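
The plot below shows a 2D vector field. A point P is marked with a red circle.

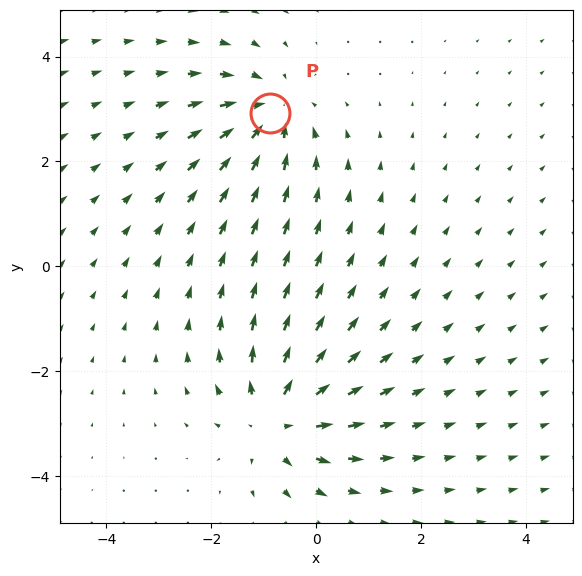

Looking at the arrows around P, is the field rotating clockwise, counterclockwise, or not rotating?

Near P at (-0.9, 2.9) the arrows show no circulation. The curl there is ≈0.

not rotating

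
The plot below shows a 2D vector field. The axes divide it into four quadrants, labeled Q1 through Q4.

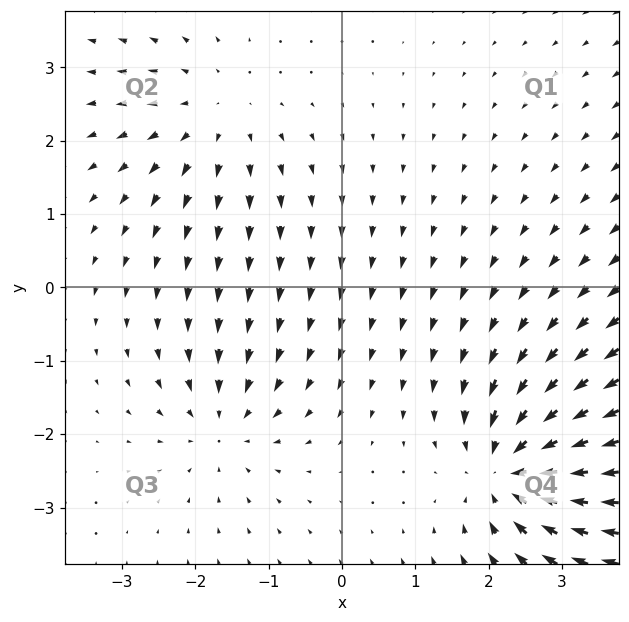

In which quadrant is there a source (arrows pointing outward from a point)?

Q2

The source sits at approximately (-1.7, 2.3), which lies in quadrant Q2. The divergence there is about +3, positive as expected for a source.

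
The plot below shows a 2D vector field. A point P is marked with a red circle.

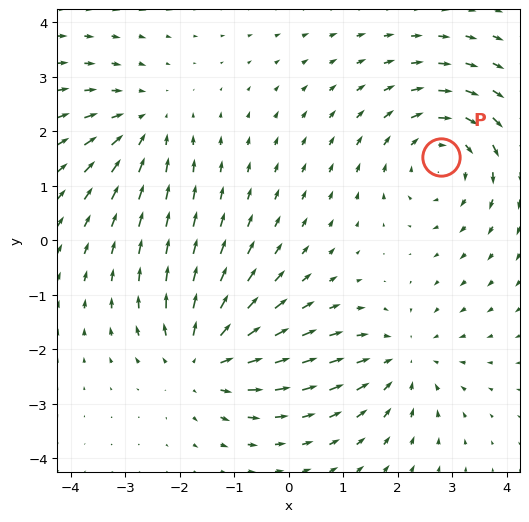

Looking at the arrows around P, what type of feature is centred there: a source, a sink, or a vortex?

At P (2.8, 1.5) the arrows circulate clockwise. Divergence ≈0, curl about -3 — near-zero divergence with nonzero curl is a vortex.

vortex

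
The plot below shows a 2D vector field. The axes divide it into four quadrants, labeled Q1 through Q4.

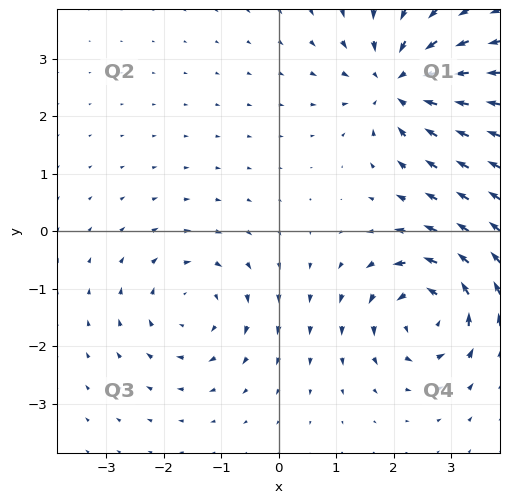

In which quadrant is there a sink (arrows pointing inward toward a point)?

Q1

The sink sits at approximately (2.1, 2.6), which lies in quadrant Q1. The divergence there is about -6, negative as expected for a sink.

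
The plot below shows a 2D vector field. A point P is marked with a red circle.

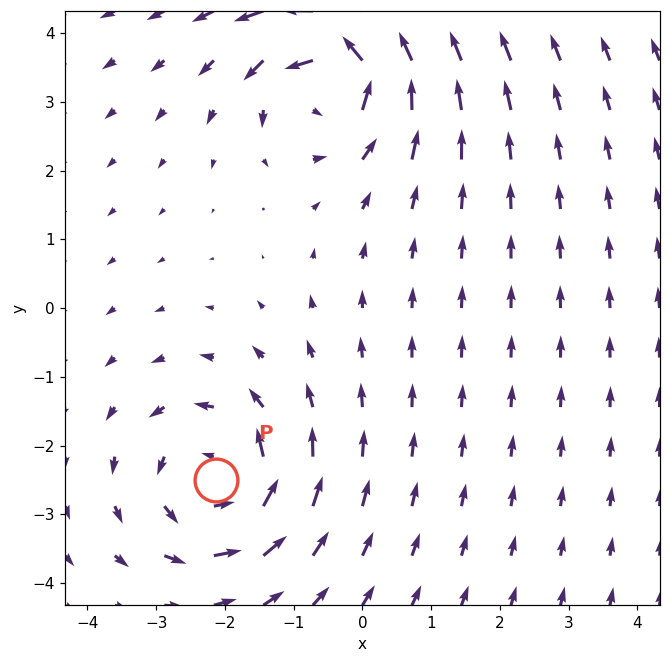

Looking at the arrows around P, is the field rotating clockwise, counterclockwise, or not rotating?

counterclockwise

Near P at (-2.1, -2.5) the arrows circulate counterclockwise. The curl (z-component) there is about +5; positive curl means counterclockwise rotation.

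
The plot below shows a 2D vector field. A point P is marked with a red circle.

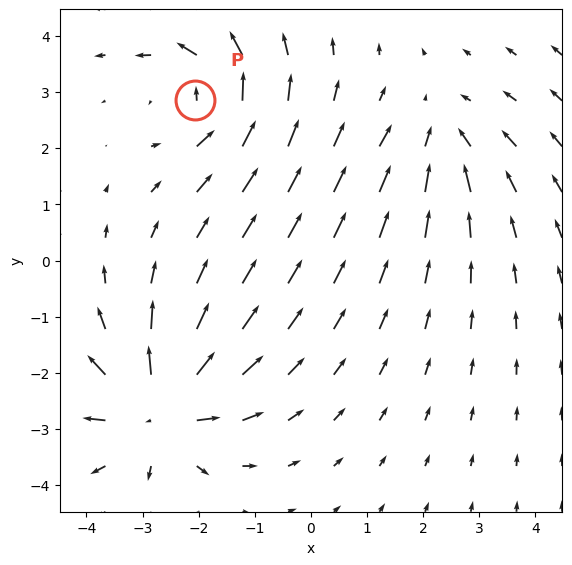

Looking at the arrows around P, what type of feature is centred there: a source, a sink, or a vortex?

At P (-2.1, 2.9) the arrows circulate counterclockwise. Divergence ≈0, curl about +4 — near-zero divergence with nonzero curl is a vortex.

vortex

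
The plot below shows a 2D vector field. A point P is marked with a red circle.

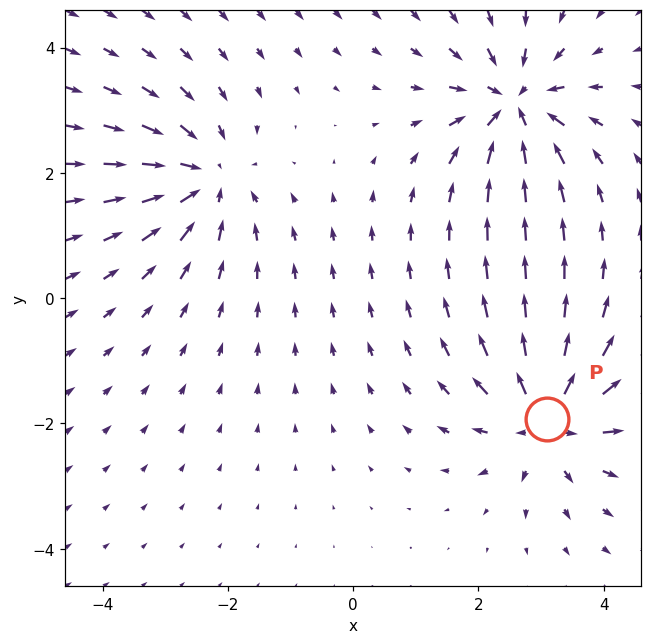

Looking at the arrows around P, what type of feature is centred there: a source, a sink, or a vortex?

At P (3.1, -1.9) the arrows spread outward. Divergence about +4, curl ≈0 — positive divergence with near-zero curl is a source.

source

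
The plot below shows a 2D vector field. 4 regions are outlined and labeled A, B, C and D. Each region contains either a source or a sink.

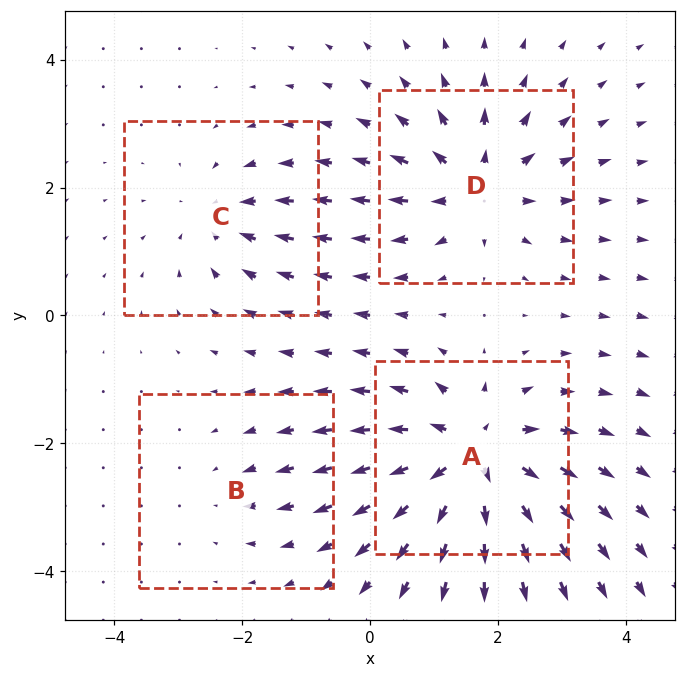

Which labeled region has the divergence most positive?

A

Divergence at each region's feature centre — A: about +7, B: about -2, C: about -3, D: about +5. Region A is most positive.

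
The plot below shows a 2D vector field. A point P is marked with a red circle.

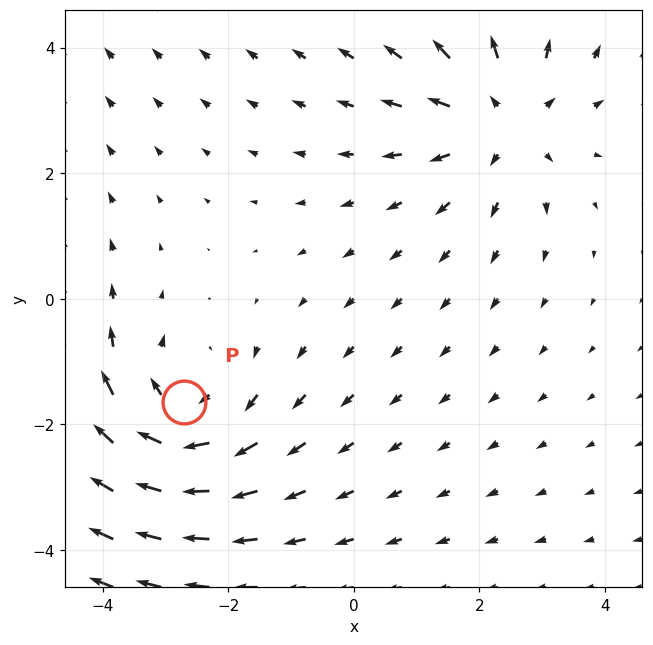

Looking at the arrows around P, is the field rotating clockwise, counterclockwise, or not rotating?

clockwise

Near P at (-2.7, -1.6) the arrows circulate clockwise. The curl (z-component) there is about -3; negative curl means clockwise rotation.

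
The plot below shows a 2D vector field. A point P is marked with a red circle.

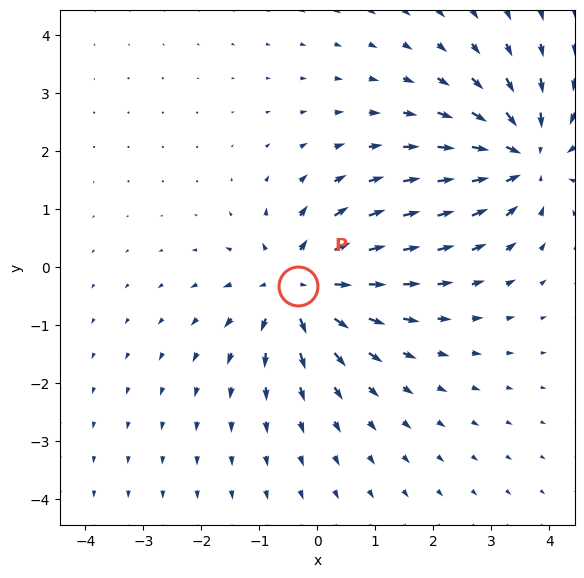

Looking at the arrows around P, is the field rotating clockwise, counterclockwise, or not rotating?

Near P at (-0.3, -0.3) the arrows show no circulation. The curl there is ≈0.

not rotating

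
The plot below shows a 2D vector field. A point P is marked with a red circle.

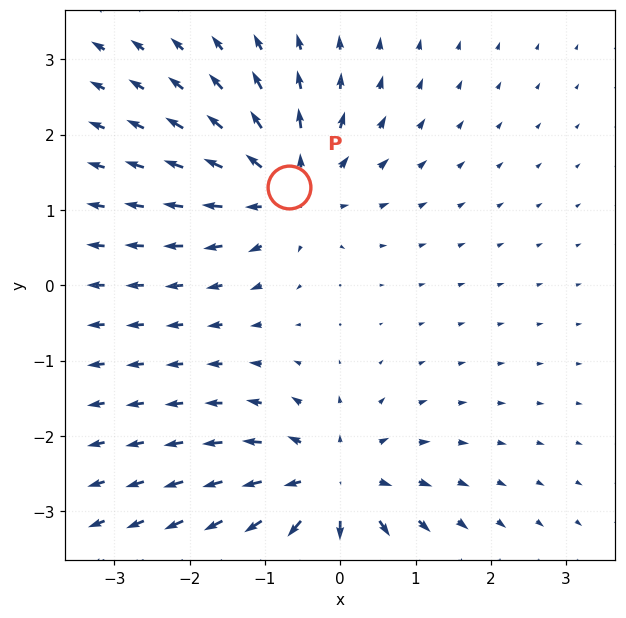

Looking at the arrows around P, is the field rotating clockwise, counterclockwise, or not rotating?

Near P at (-0.7, 1.3) the arrows show no circulation. The curl there is ≈0.

not rotating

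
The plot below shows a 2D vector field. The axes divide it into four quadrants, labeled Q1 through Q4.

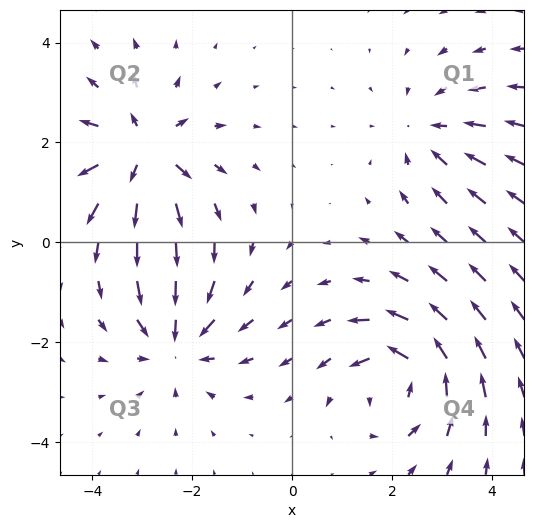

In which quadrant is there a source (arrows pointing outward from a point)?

The source sits at approximately (-3.0, 1.8), which lies in quadrant Q2. The divergence there is about +6, positive as expected for a source.

Q2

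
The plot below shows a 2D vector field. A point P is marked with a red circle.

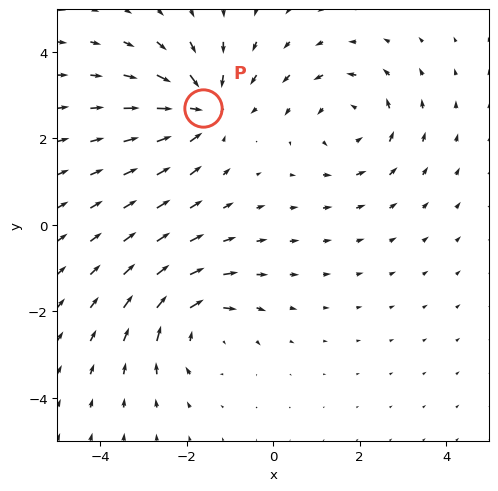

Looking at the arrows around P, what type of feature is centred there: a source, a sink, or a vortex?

At P (-1.6, 2.7) the arrows converge inward. Divergence about -5, curl ≈0 — negative divergence with near-zero curl is a sink.

sink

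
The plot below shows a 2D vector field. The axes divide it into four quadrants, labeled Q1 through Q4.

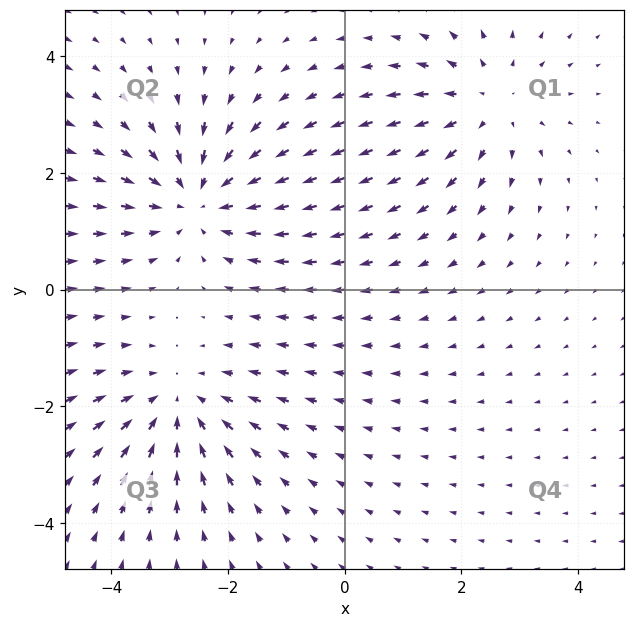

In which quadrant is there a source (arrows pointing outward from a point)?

Q1

The source sits at approximately (2.4, 3.2), which lies in quadrant Q1. The divergence there is about +3, positive as expected for a source.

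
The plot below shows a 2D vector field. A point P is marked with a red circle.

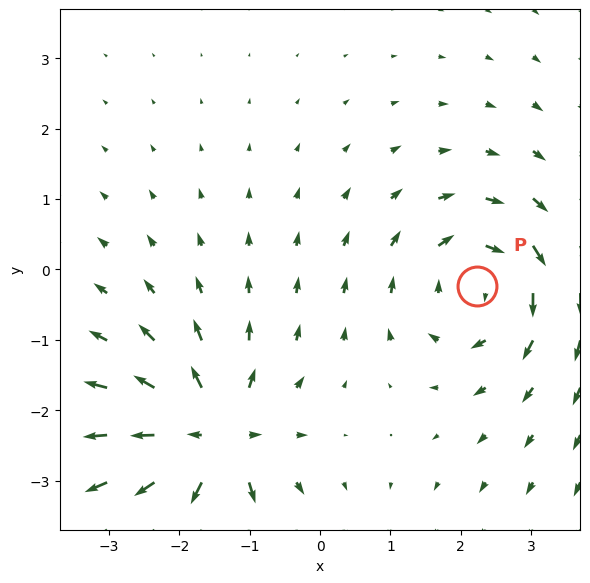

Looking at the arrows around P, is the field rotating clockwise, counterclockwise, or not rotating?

Near P at (2.2, -0.2) the arrows circulate clockwise. The curl (z-component) there is about -4; negative curl means clockwise rotation.

clockwise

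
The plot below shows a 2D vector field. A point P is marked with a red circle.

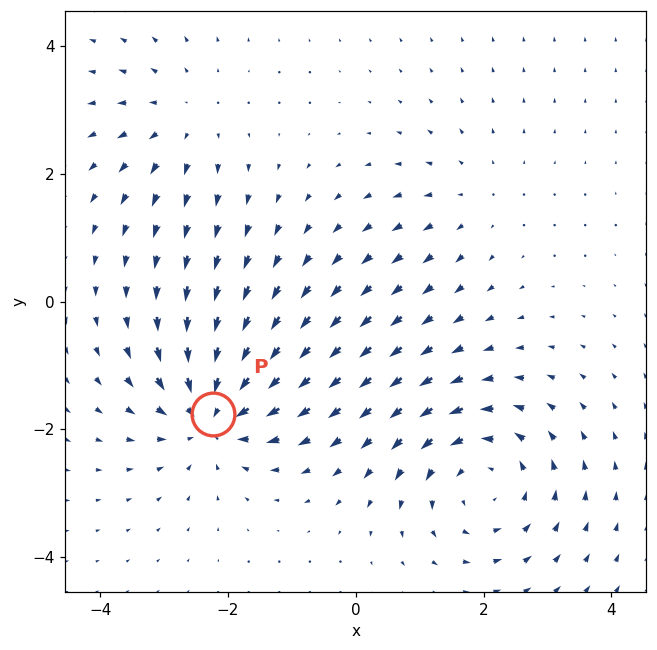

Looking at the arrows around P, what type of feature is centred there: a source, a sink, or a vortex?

sink

At P (-2.2, -1.8) the arrows converge inward. Divergence about -6, curl ≈0 — negative divergence with near-zero curl is a sink.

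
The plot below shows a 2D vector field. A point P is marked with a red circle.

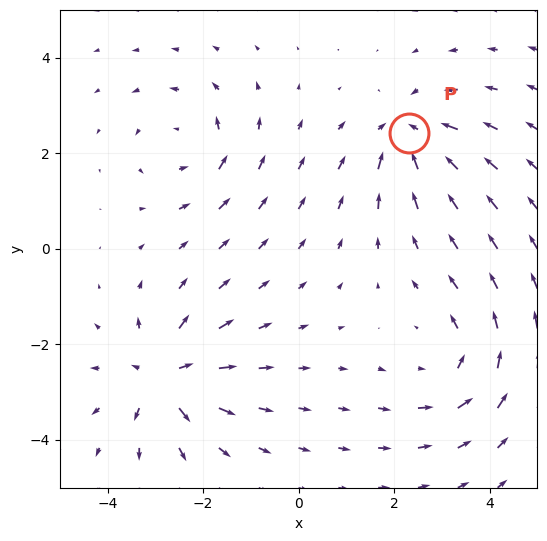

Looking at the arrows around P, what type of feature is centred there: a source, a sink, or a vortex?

At P (2.3, 2.4) the arrows converge inward. Divergence about -5, curl ≈0 — negative divergence with near-zero curl is a sink.

sink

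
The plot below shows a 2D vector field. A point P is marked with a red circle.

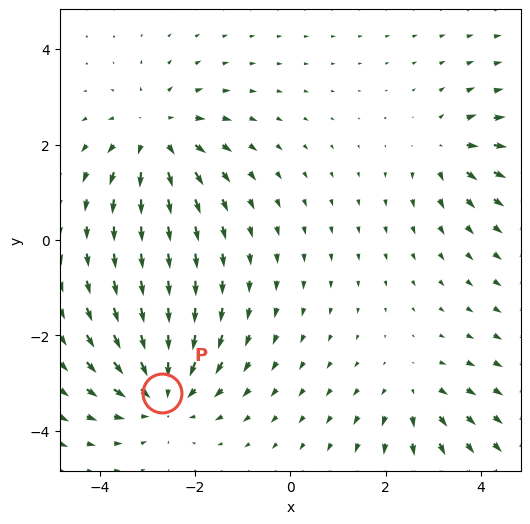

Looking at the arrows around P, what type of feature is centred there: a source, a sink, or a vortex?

sink

At P (-2.7, -3.2) the arrows converge inward. Divergence about -5, curl ≈0 — negative divergence with near-zero curl is a sink.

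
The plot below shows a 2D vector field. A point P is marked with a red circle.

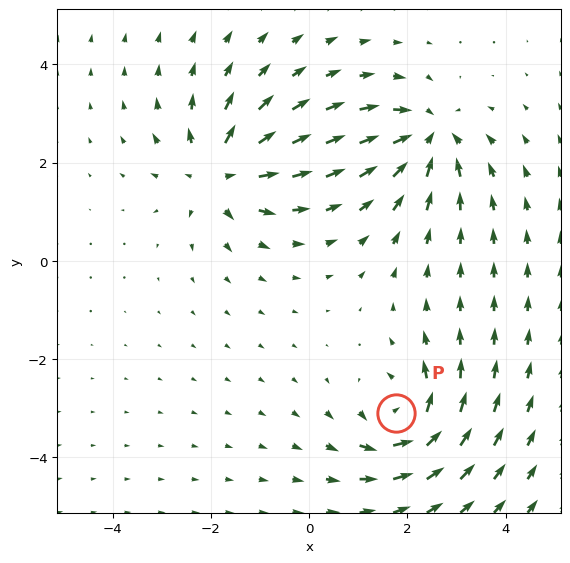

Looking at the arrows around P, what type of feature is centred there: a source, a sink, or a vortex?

At P (1.8, -3.1) the arrows circulate counterclockwise. Divergence ≈0, curl about +5 — near-zero divergence with nonzero curl is a vortex.

vortex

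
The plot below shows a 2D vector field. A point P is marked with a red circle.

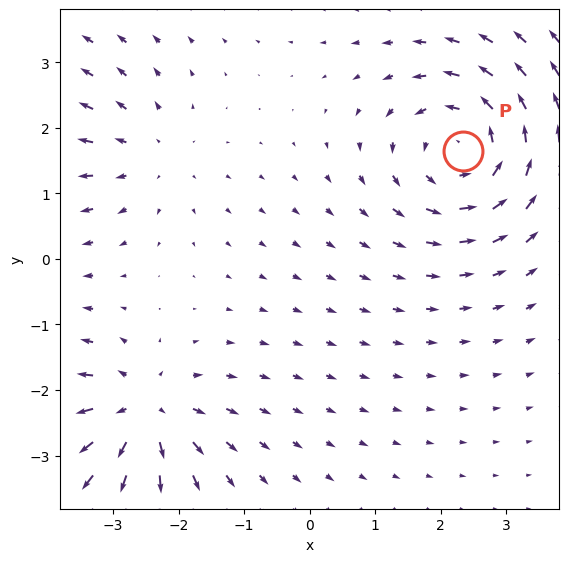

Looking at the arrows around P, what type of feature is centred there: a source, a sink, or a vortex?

At P (2.3, 1.7) the arrows circulate counterclockwise. Divergence ≈0, curl about +5 — near-zero divergence with nonzero curl is a vortex.

vortex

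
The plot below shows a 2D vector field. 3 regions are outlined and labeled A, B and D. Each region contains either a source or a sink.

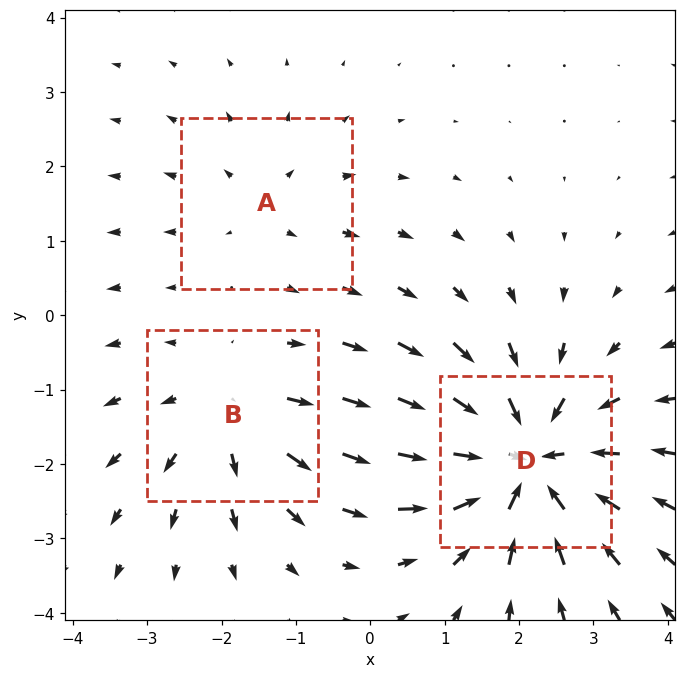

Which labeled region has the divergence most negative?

Divergence at each region's feature centre — A: about +2, B: about +3, D: about -5. Region D is most negative.

D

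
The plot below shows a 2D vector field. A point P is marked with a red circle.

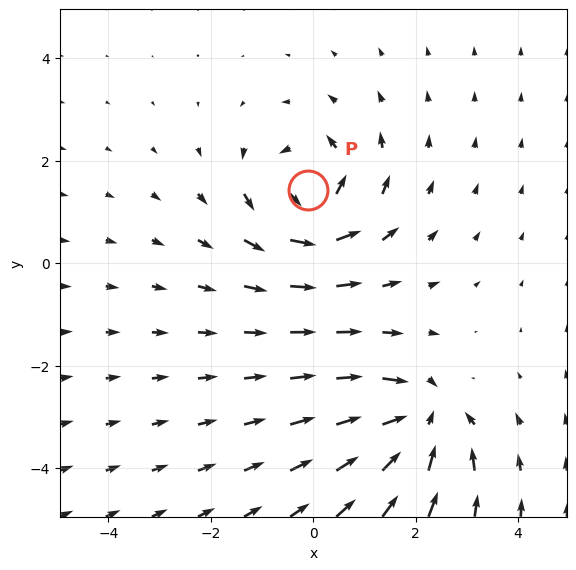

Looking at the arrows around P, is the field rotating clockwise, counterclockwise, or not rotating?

counterclockwise

Near P at (-0.1, 1.4) the arrows circulate counterclockwise. The curl (z-component) there is about +5; positive curl means counterclockwise rotation.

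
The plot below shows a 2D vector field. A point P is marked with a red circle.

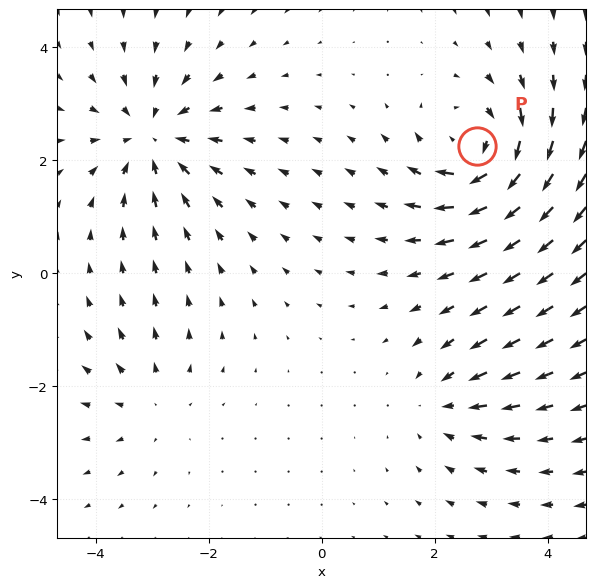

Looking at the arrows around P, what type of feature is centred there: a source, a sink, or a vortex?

vortex

At P (2.8, 2.2) the arrows circulate clockwise. Divergence ≈0, curl about -5 — near-zero divergence with nonzero curl is a vortex.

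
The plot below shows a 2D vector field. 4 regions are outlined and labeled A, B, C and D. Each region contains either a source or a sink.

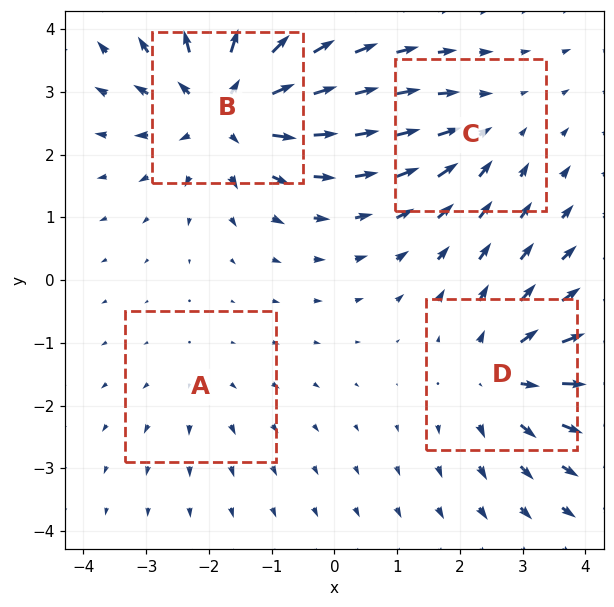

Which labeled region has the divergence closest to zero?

A

Divergence at each region's feature centre — A: about +2, B: about +7, C: about -3, D: about +5. Region A is closest to zero.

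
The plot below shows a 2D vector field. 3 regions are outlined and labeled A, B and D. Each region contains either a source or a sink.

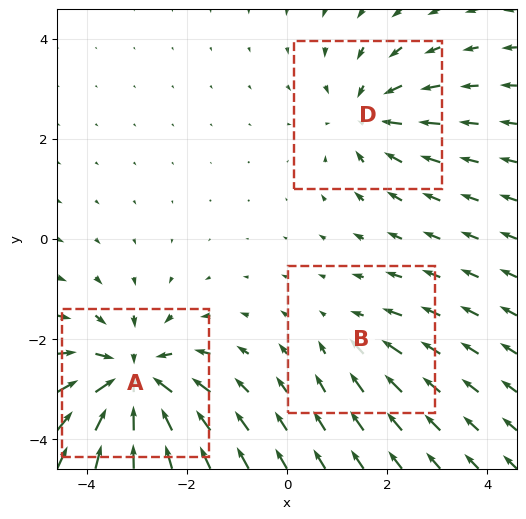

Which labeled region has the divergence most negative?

A

Divergence at each region's feature centre — A: about -5, B: about -2, D: about -3. Region A is most negative.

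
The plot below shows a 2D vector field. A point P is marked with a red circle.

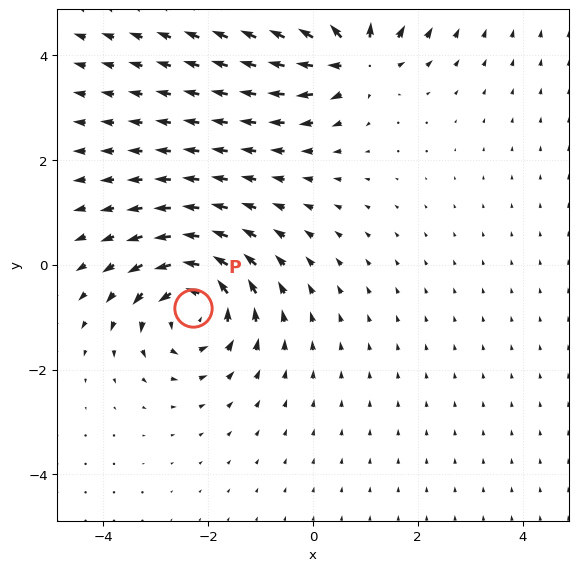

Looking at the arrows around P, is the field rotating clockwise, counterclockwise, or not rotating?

counterclockwise

Near P at (-2.3, -0.8) the arrows circulate counterclockwise. The curl (z-component) there is about +4; positive curl means counterclockwise rotation.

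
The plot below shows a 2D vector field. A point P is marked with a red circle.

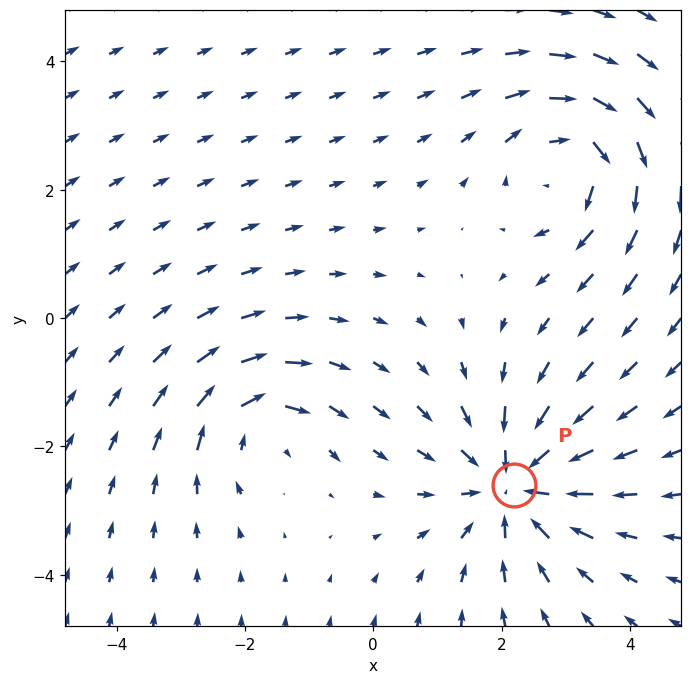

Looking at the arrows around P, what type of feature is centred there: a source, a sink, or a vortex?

At P (2.2, -2.6) the arrows converge inward. Divergence about -5, curl ≈0 — negative divergence with near-zero curl is a sink.

sink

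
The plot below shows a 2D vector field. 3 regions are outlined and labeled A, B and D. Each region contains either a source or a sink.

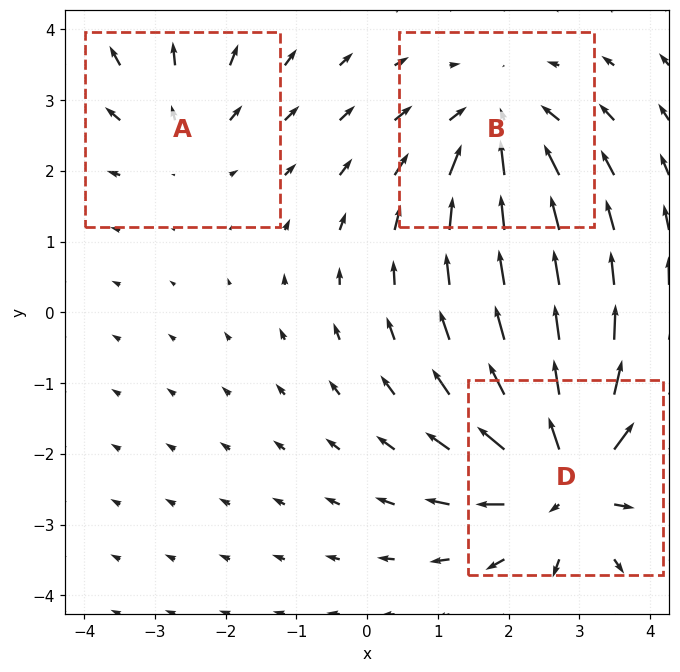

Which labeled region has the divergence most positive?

D

Divergence at each region's feature centre — A: about +2, B: about -3, D: about +4. Region D is most positive.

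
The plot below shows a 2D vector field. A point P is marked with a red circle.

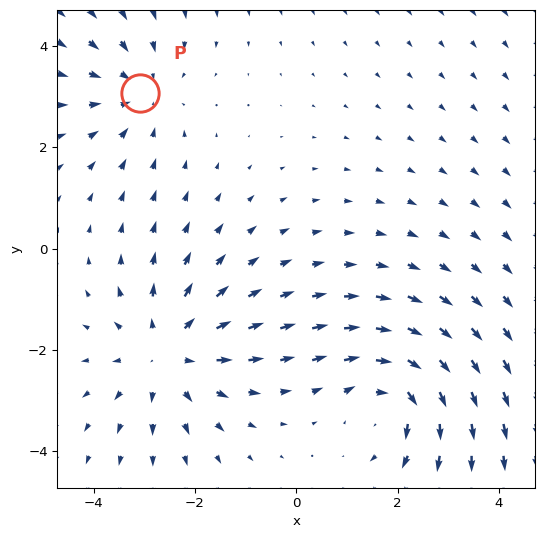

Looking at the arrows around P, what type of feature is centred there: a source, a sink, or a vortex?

sink

At P (-3.1, 3.1) the arrows converge inward. Divergence about -3, curl ≈0 — negative divergence with near-zero curl is a sink.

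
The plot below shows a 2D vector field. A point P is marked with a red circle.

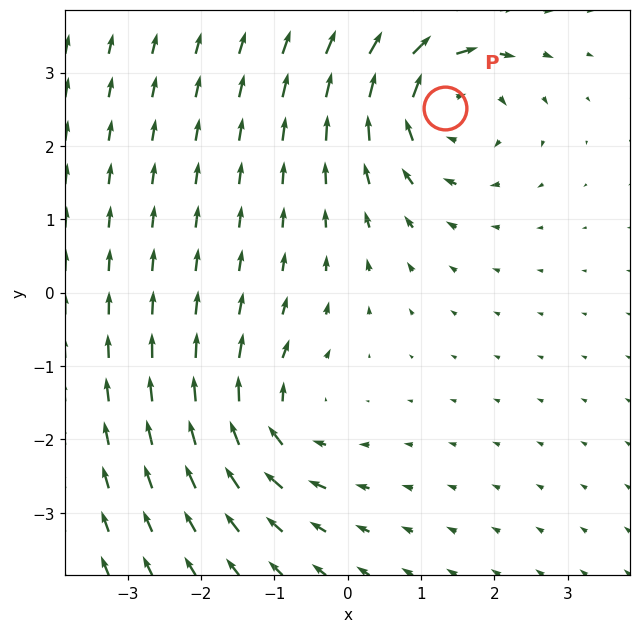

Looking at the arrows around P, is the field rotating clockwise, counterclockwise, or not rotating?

clockwise

Near P at (1.3, 2.5) the arrows circulate clockwise. The curl (z-component) there is about -5; negative curl means clockwise rotation.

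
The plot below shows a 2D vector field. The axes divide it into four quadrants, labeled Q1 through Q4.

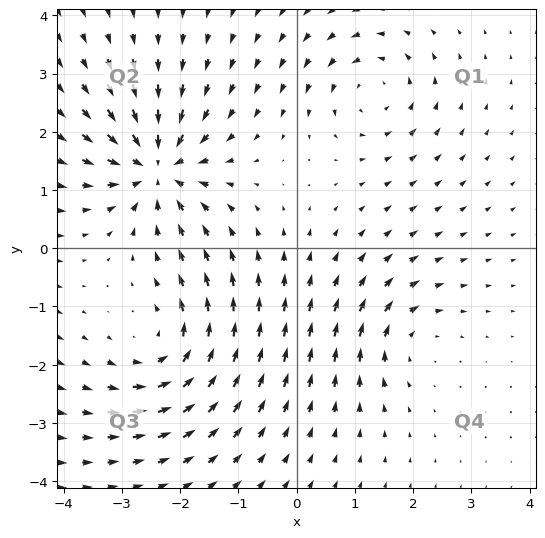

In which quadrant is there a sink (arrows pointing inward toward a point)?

Q2

The sink sits at approximately (-2.4, 1.4), which lies in quadrant Q2. The divergence there is about -7, negative as expected for a sink.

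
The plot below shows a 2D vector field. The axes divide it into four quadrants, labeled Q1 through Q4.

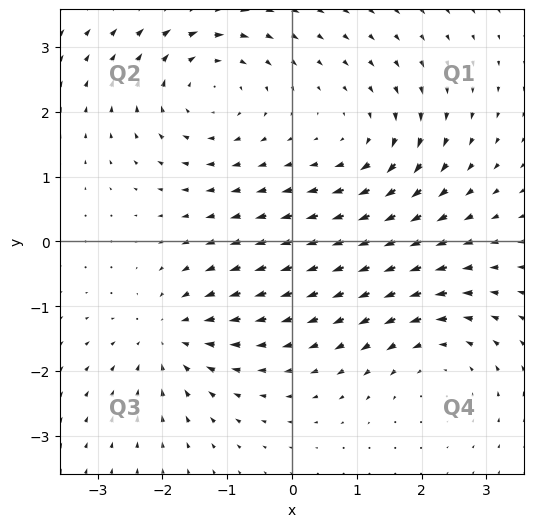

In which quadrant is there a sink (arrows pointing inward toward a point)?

Q3

The sink sits at approximately (-1.9, -1.5), which lies in quadrant Q3. The divergence there is about -4, negative as expected for a sink.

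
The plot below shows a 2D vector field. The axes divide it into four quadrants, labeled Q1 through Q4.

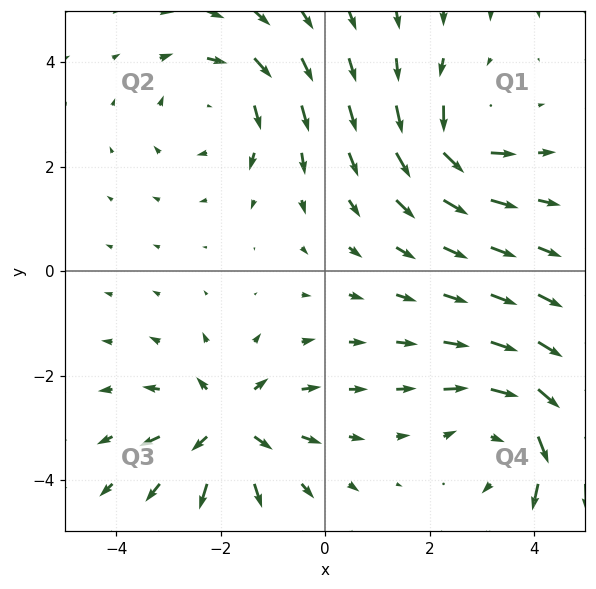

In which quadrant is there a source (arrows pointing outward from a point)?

The source sits at approximately (-1.9, -3.0), which lies in quadrant Q3. The divergence there is about +5, positive as expected for a source.

Q3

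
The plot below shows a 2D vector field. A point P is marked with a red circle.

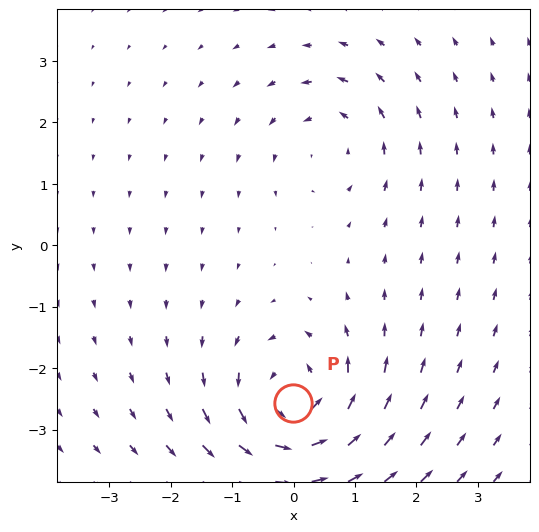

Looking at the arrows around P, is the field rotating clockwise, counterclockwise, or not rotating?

counterclockwise

Near P at (-0.0, -2.6) the arrows circulate counterclockwise. The curl (z-component) there is about +5; positive curl means counterclockwise rotation.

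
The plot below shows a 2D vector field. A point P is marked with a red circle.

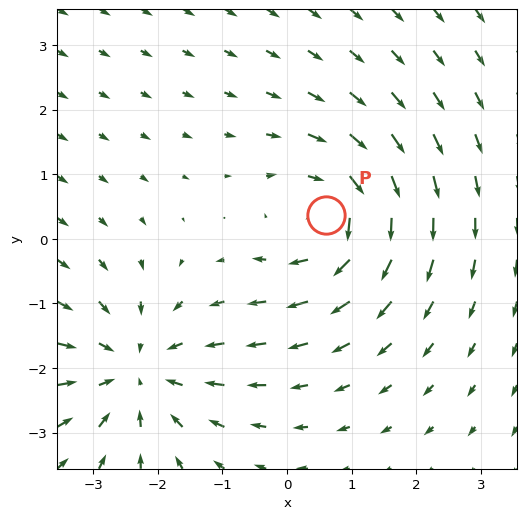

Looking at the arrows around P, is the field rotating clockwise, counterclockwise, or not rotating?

Near P at (0.6, 0.4) the arrows circulate clockwise. The curl (z-component) there is about -4; negative curl means clockwise rotation.

clockwise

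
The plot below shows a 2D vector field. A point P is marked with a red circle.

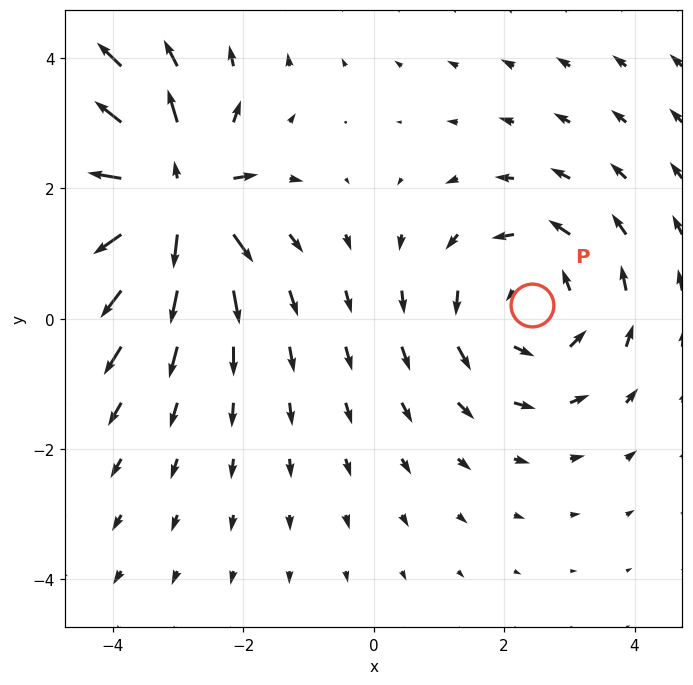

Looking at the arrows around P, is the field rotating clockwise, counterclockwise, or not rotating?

Near P at (2.4, 0.2) the arrows circulate counterclockwise. The curl (z-component) there is about +3; positive curl means counterclockwise rotation.

counterclockwise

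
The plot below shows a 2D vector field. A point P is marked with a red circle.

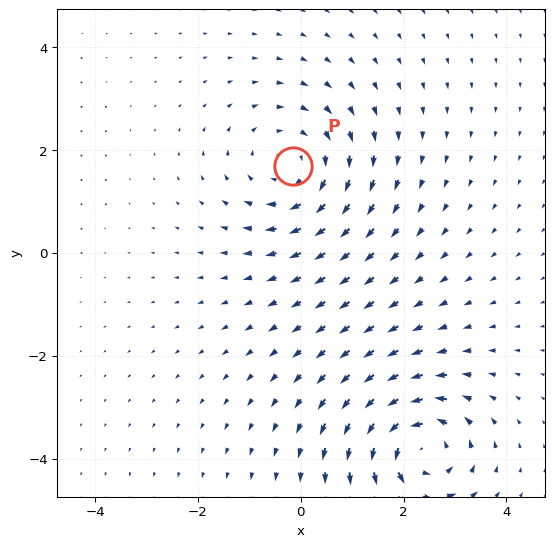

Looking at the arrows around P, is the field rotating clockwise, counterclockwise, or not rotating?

Near P at (-0.1, 1.7) the arrows circulate clockwise. The curl (z-component) there is about -4; negative curl means clockwise rotation.

clockwise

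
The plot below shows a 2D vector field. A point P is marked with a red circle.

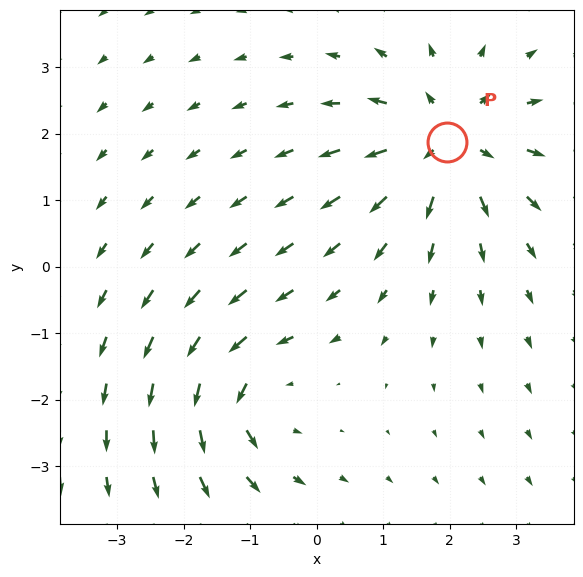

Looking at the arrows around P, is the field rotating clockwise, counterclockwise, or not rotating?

Near P at (2.0, 1.9) the arrows show no circulation. The curl there is ≈0.

not rotating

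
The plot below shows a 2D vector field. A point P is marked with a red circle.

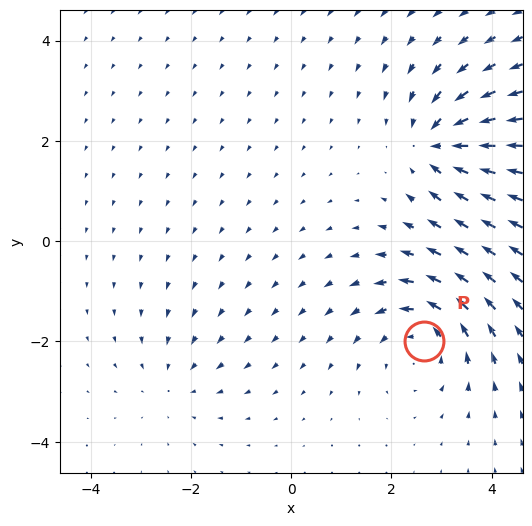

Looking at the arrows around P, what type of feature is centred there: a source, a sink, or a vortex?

vortex

At P (2.6, -2.0) the arrows circulate counterclockwise. Divergence ≈0, curl about +4 — near-zero divergence with nonzero curl is a vortex.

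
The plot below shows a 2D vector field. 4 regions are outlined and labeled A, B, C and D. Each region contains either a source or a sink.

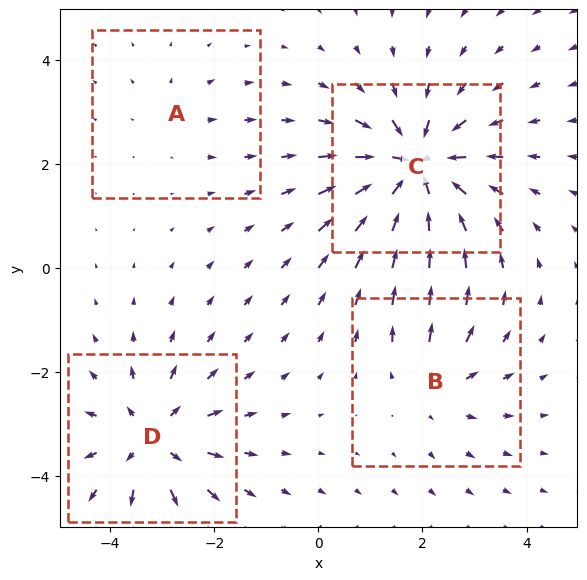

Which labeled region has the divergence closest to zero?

Divergence at each region's feature centre — A: about +2, B: about +3, C: about -7, D: about +5. Region A is closest to zero.

A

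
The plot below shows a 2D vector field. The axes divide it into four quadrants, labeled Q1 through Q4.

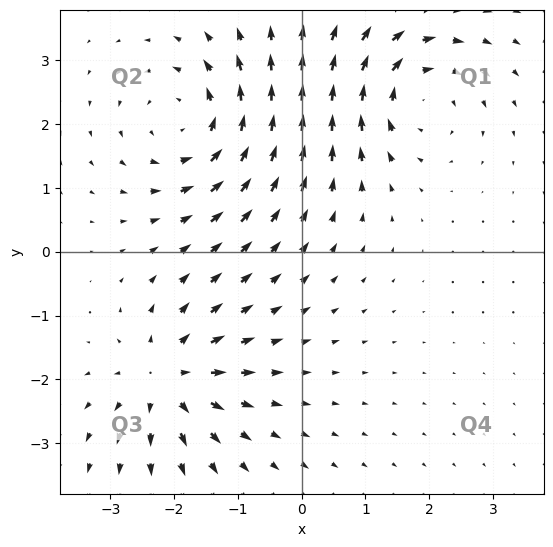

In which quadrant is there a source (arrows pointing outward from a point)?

The source sits at approximately (-2.1, -2.0), which lies in quadrant Q3. The divergence there is about +4, positive as expected for a source.

Q3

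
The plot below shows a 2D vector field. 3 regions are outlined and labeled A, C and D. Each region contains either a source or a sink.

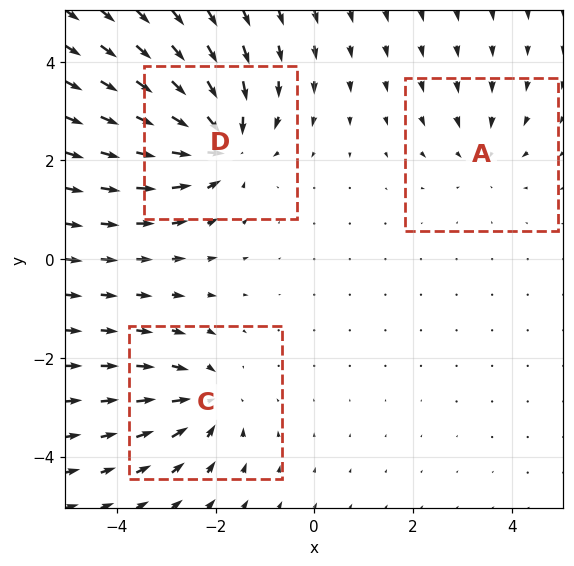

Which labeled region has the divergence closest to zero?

A

Divergence at each region's feature centre — A: about -2, C: about -3, D: about -5. Region A is closest to zero.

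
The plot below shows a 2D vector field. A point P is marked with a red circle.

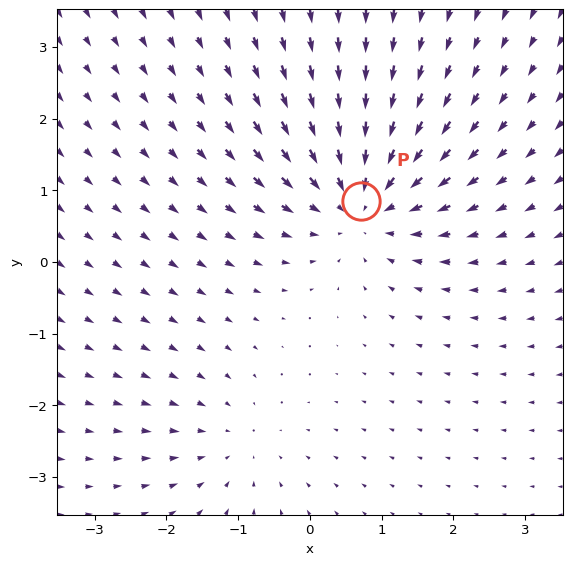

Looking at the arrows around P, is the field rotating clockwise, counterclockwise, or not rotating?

Near P at (0.7, 0.9) the arrows show no circulation. The curl there is ≈0.

not rotating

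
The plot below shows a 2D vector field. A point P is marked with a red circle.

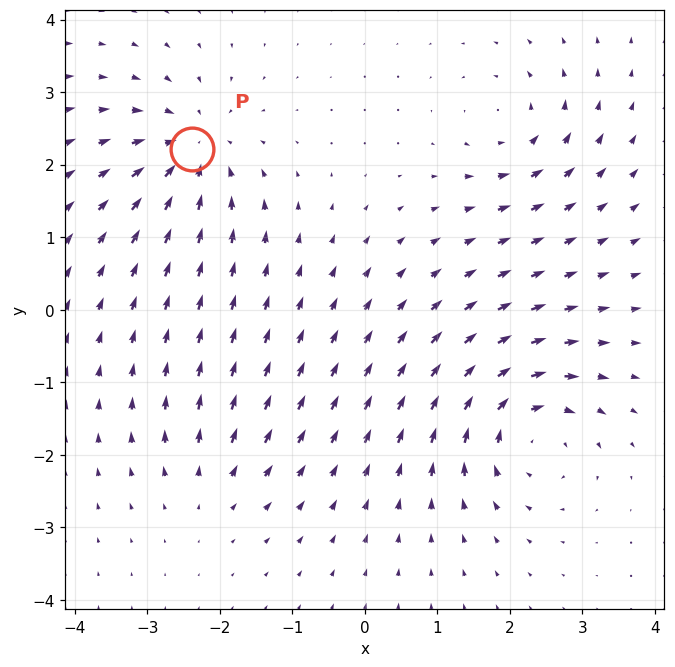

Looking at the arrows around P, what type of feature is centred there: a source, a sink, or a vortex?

At P (-2.4, 2.2) the arrows converge inward. Divergence about -6, curl ≈0 — negative divergence with near-zero curl is a sink.

sink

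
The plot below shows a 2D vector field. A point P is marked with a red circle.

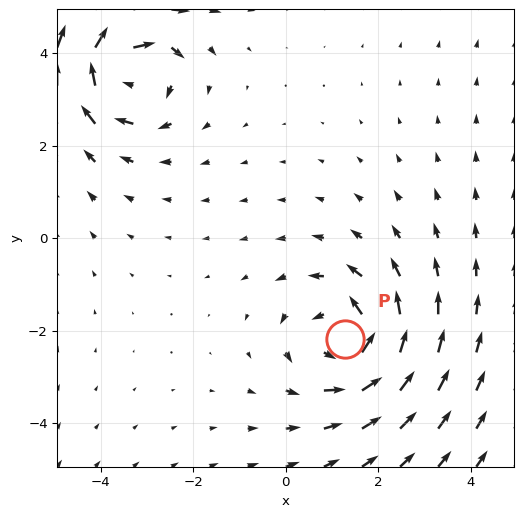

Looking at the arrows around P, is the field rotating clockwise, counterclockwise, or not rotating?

counterclockwise

Near P at (1.3, -2.2) the arrows circulate counterclockwise. The curl (z-component) there is about +3; positive curl means counterclockwise rotation.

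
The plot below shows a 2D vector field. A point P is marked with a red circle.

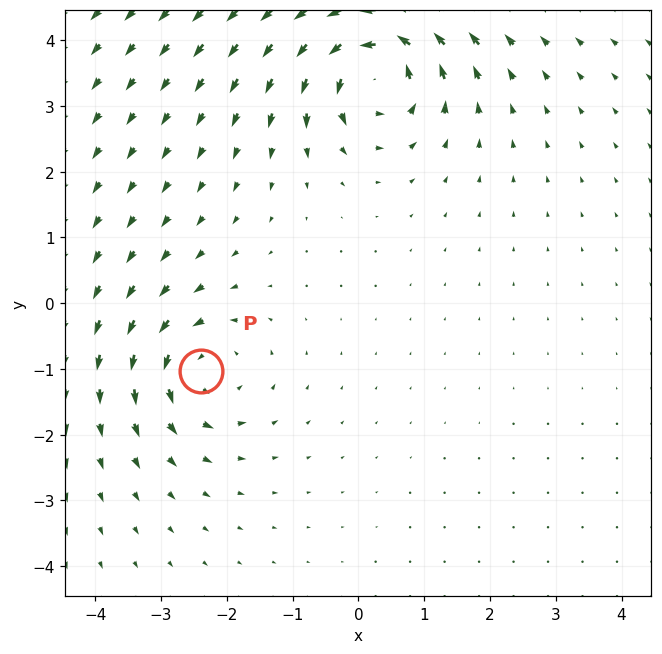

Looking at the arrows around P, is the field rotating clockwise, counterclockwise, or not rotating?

counterclockwise

Near P at (-2.4, -1.0) the arrows circulate counterclockwise. The curl (z-component) there is about +4; positive curl means counterclockwise rotation.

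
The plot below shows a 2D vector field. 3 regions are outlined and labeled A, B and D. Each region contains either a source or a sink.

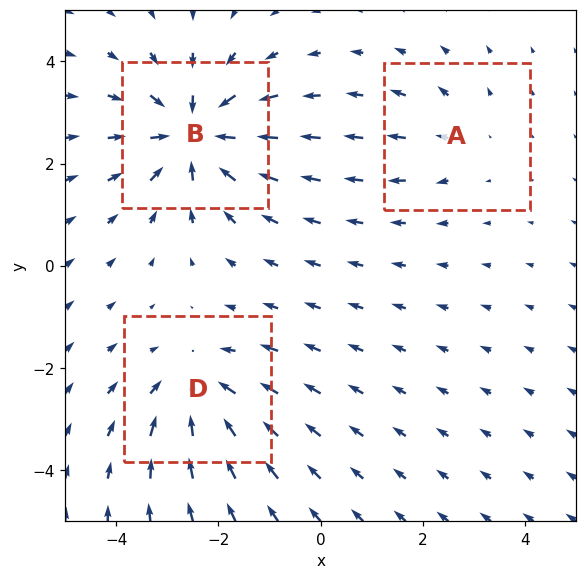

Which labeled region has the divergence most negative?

B

Divergence at each region's feature centre — A: about +2, B: about -5, D: about -3. Region B is most negative.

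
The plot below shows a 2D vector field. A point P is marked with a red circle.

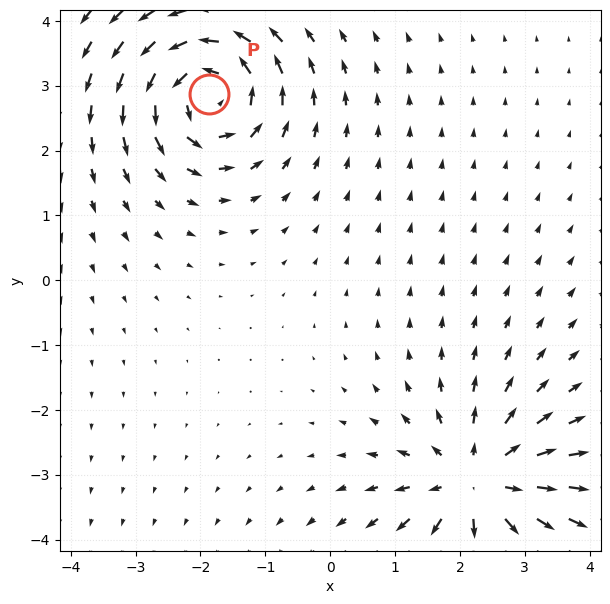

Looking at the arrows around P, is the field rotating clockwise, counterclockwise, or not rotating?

Near P at (-1.9, 2.9) the arrows circulate counterclockwise. The curl (z-component) there is about +6; positive curl means counterclockwise rotation.

counterclockwise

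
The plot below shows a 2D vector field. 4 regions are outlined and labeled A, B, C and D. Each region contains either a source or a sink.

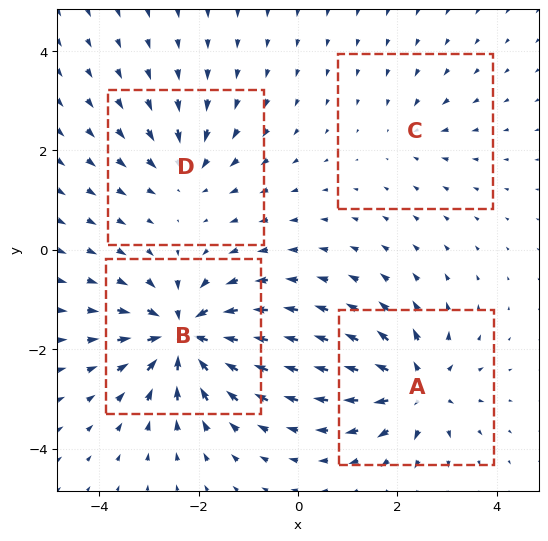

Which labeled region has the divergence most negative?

B

Divergence at each region's feature centre — A: about +6, B: about -8, C: about -2, D: about -4. Region B is most negative.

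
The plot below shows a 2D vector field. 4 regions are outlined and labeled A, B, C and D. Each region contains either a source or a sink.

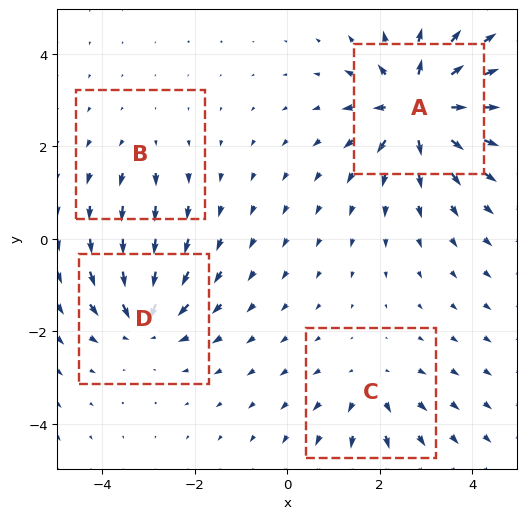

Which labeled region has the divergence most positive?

Divergence at each region's feature centre — A: about +9, B: about +3, C: about +4, D: about -6. Region A is most positive.

A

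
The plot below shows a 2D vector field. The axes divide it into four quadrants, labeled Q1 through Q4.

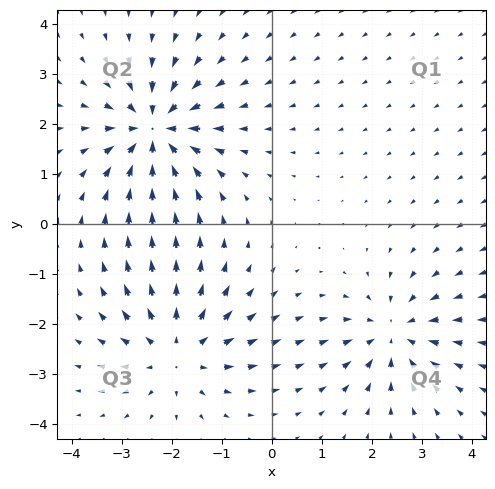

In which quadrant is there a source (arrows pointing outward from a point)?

Q3

The source sits at approximately (-1.9, -2.5), which lies in quadrant Q3. The divergence there is about +4, positive as expected for a source.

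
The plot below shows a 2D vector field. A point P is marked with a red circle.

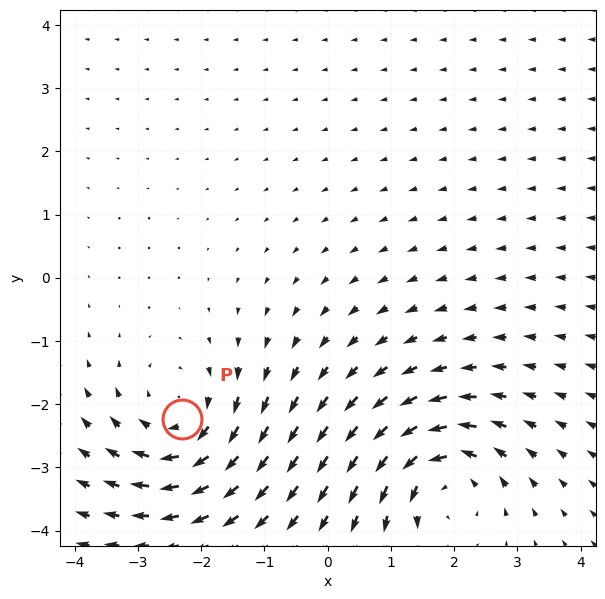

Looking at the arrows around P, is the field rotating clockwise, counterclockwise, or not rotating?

Near P at (-2.3, -2.2) the arrows circulate clockwise. The curl (z-component) there is about -5; negative curl means clockwise rotation.

clockwise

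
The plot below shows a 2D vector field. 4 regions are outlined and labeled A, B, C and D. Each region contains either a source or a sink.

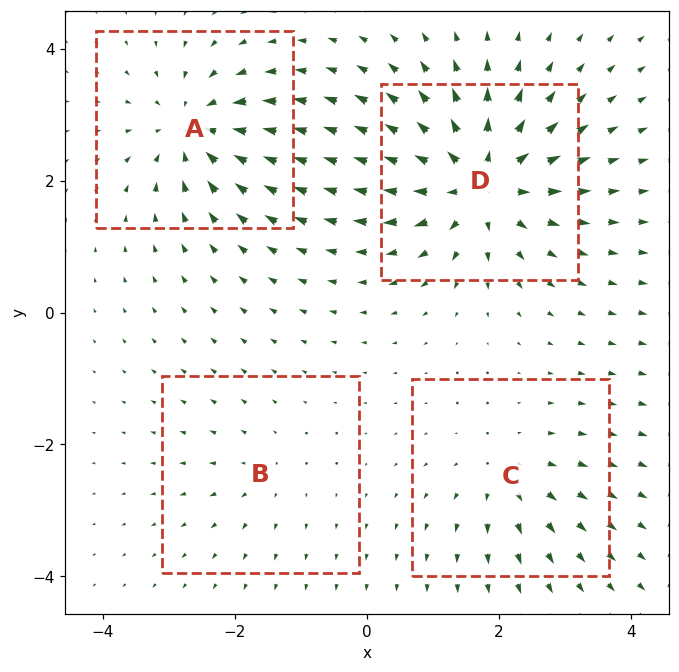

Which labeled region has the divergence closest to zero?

B

Divergence at each region's feature centre — A: about -6, B: about +2, C: about +4, D: about +8. Region B is closest to zero.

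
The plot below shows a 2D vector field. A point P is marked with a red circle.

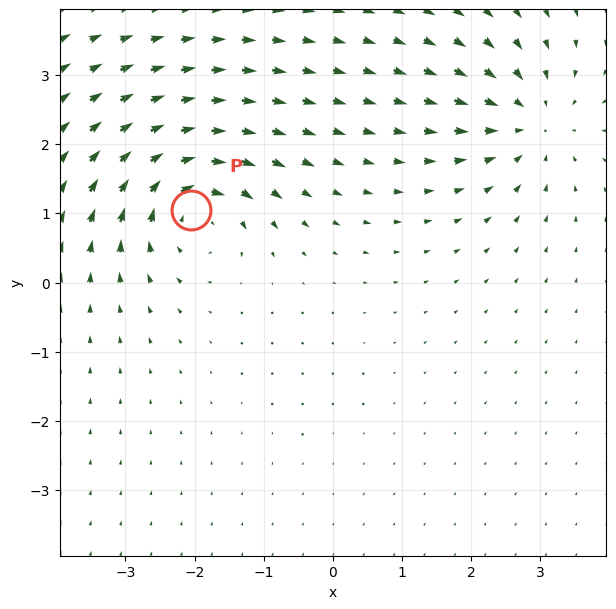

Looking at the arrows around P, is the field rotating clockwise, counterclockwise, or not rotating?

Near P at (-2.1, 1.0) the arrows circulate clockwise. The curl (z-component) there is about -4; negative curl means clockwise rotation.

clockwise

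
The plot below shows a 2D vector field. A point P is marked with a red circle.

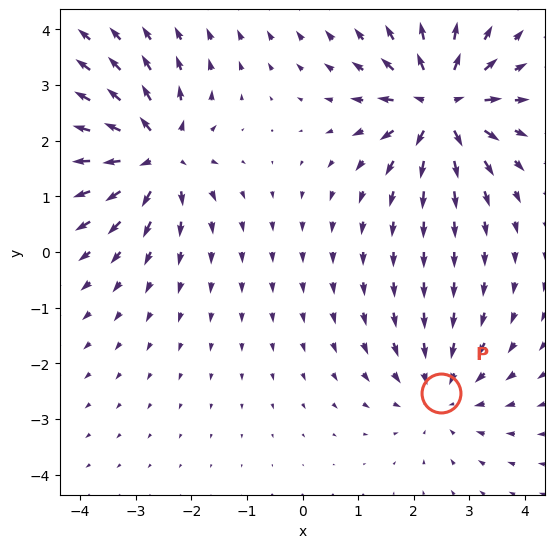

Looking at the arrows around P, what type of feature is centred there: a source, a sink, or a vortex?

At P (2.5, -2.5) the arrows converge inward. Divergence about -3, curl ≈0 — negative divergence with near-zero curl is a sink.

sink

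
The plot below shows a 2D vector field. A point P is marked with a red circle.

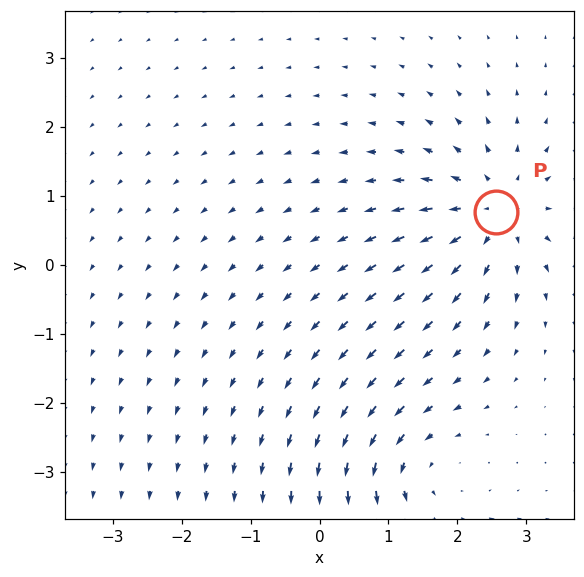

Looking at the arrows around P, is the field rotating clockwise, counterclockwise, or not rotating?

not rotating

Near P at (2.6, 0.8) the arrows show no circulation. The curl there is ≈0.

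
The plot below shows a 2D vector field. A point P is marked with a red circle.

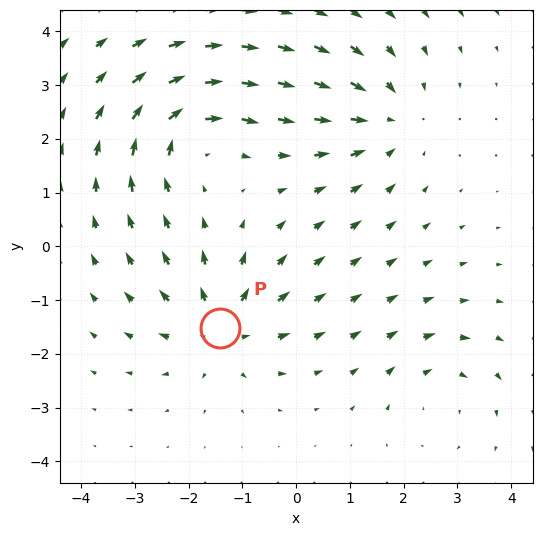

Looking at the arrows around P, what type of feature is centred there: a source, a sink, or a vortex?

source

At P (-1.4, -1.5) the arrows spread outward. Divergence about +5, curl ≈0 — positive divergence with near-zero curl is a source.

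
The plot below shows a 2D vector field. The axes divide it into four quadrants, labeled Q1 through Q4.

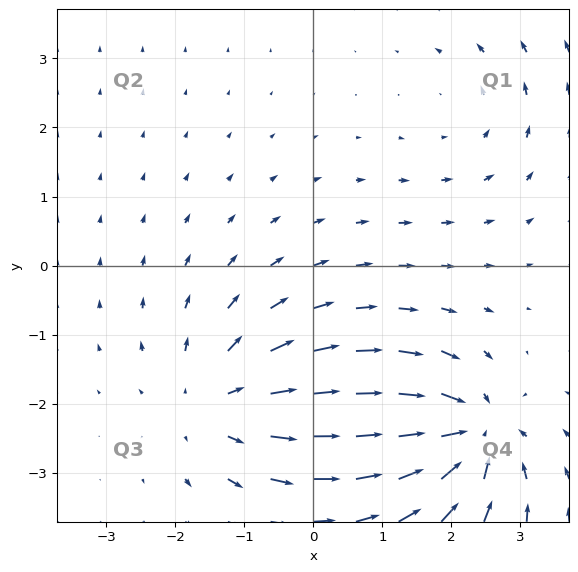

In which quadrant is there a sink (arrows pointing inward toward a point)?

The sink sits at approximately (2.3, -2.5), which lies in quadrant Q4. The divergence there is about -7, negative as expected for a sink.

Q4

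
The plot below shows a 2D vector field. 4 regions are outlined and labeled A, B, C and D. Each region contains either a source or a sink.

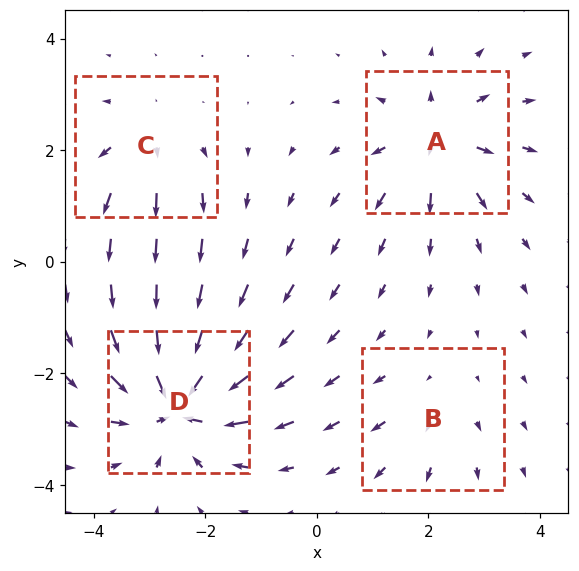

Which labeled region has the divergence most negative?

D

Divergence at each region's feature centre — A: about +6, B: about +3, C: about +4, D: about -9. Region D is most negative.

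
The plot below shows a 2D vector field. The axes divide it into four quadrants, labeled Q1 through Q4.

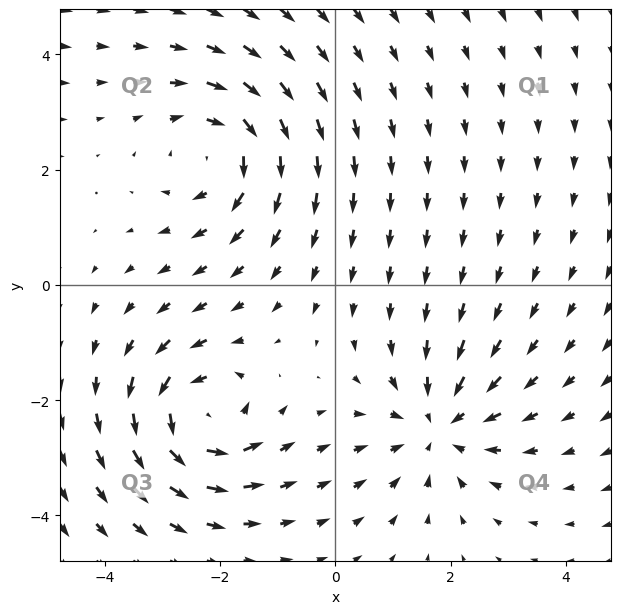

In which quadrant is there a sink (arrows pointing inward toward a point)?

Q4

The sink sits at approximately (1.8, -2.4), which lies in quadrant Q4. The divergence there is about -4, negative as expected for a sink.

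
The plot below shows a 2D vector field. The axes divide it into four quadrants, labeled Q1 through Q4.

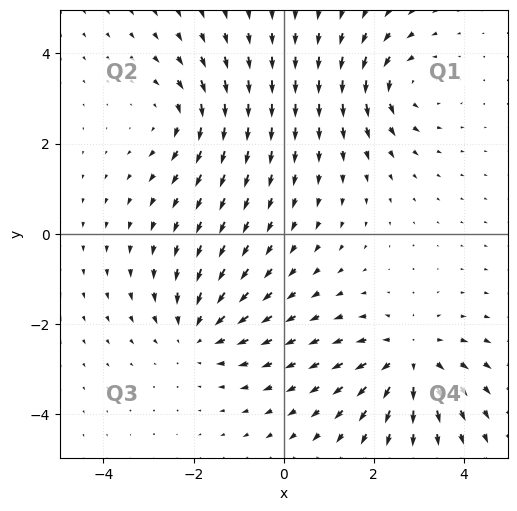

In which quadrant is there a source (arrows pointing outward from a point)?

Q4

The source sits at approximately (2.8, -2.8), which lies in quadrant Q4. The divergence there is about +5, positive as expected for a source.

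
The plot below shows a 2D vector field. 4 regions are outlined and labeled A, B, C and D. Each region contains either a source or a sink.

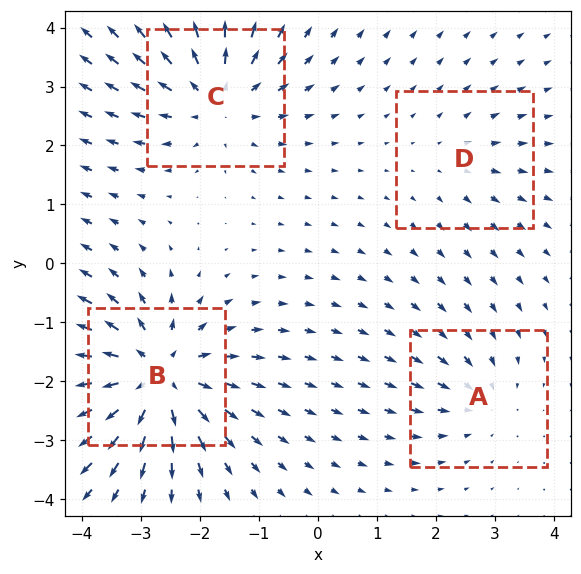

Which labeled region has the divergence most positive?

Divergence at each region's feature centre — A: about -3, B: about +7, C: about +5, D: about +2. Region B is most positive.

B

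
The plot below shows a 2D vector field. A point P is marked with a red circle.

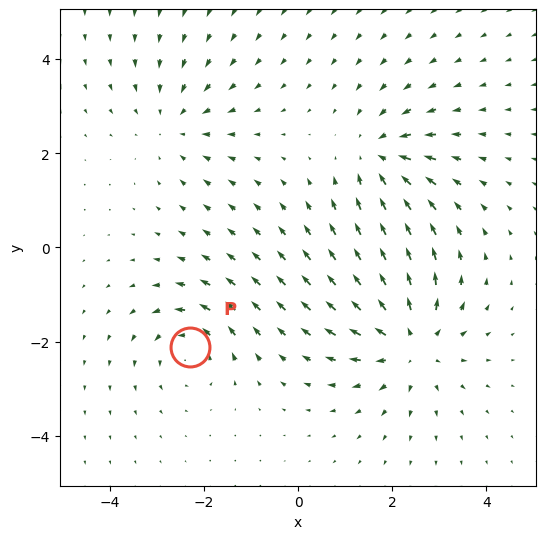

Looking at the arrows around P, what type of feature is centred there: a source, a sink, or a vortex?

vortex

At P (-2.3, -2.1) the arrows circulate counterclockwise. Divergence ≈0, curl about +3 — near-zero divergence with nonzero curl is a vortex.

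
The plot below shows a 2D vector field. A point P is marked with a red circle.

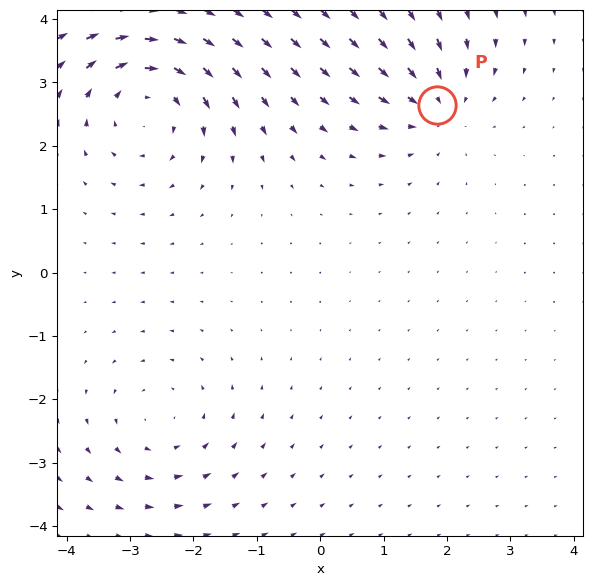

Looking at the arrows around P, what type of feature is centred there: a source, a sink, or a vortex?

sink

At P (1.8, 2.6) the arrows converge inward. Divergence about -4, curl ≈0 — negative divergence with near-zero curl is a sink.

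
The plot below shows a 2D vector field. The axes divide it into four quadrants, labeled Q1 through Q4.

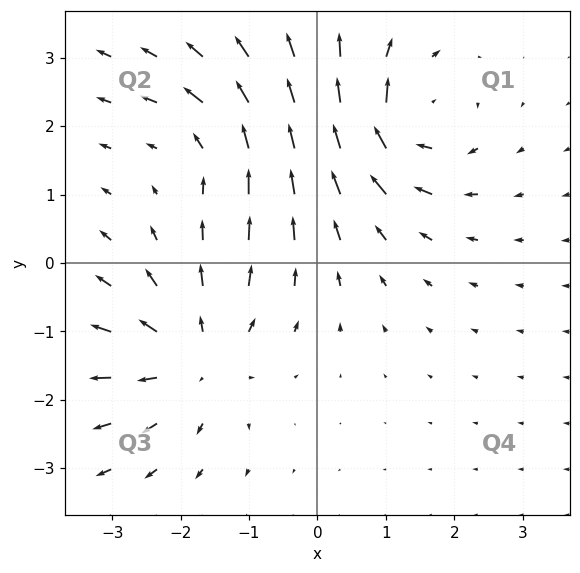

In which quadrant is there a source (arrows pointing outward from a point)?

The source sits at approximately (-1.8, -1.4), which lies in quadrant Q3. The divergence there is about +4, positive as expected for a source.

Q3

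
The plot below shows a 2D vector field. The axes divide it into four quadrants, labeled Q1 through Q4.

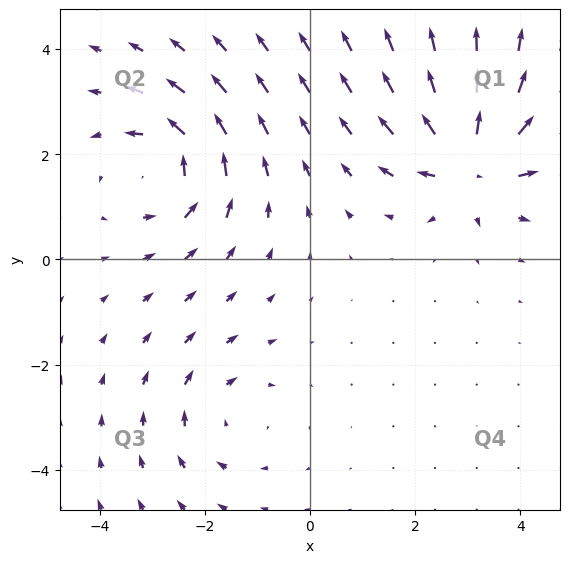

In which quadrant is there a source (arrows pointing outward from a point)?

The source sits at approximately (3.0, 1.9), which lies in quadrant Q1. The divergence there is about +7, positive as expected for a source.

Q1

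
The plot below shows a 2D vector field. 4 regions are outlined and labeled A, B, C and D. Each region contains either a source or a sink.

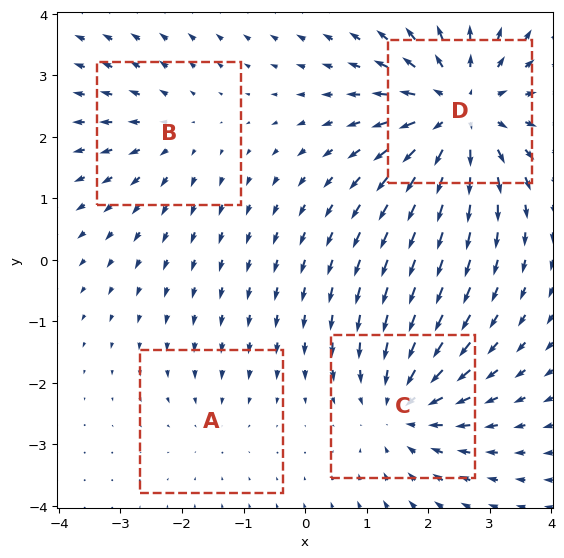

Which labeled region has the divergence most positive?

Divergence at each region's feature centre — A: about -2, B: about +3, C: about -4, D: about +6. Region D is most positive.

D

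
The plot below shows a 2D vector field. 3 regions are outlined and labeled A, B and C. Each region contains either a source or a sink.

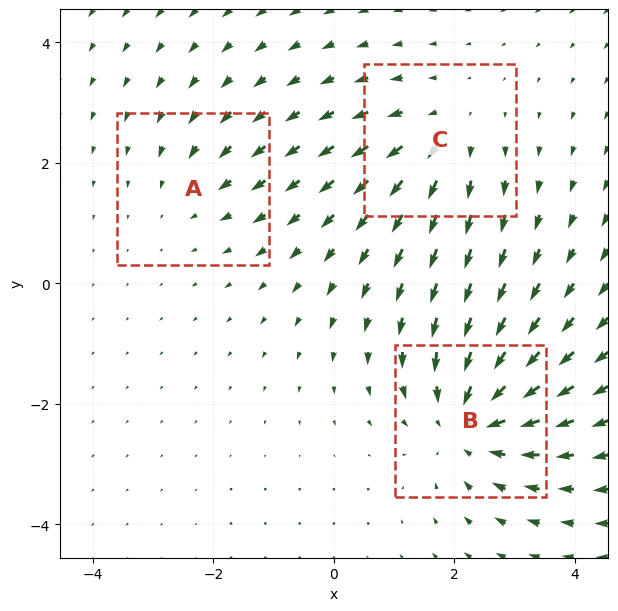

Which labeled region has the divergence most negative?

Divergence at each region's feature centre — A: about -2, B: about -4, C: about +3. Region B is most negative.

B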